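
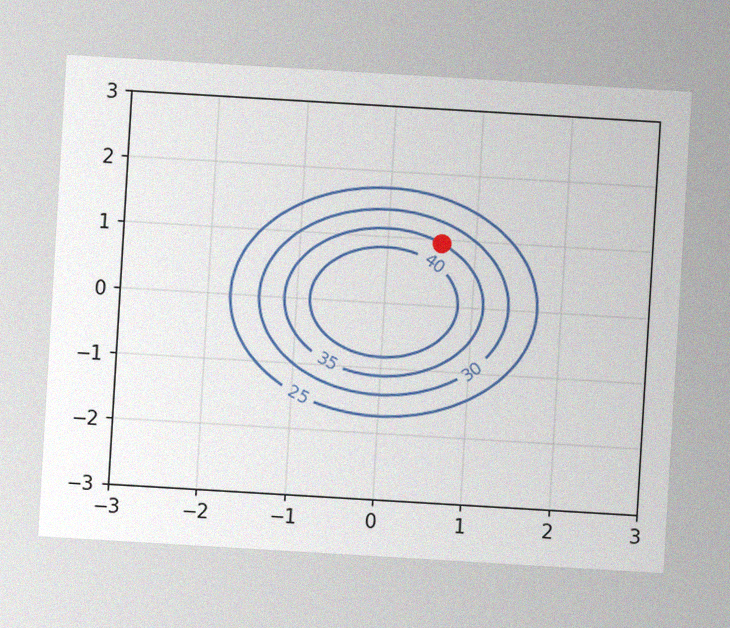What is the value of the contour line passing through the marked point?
The chart is tilted about 3° clockwise, with some photo noise. The marked point sits on the contour labelled 35.

35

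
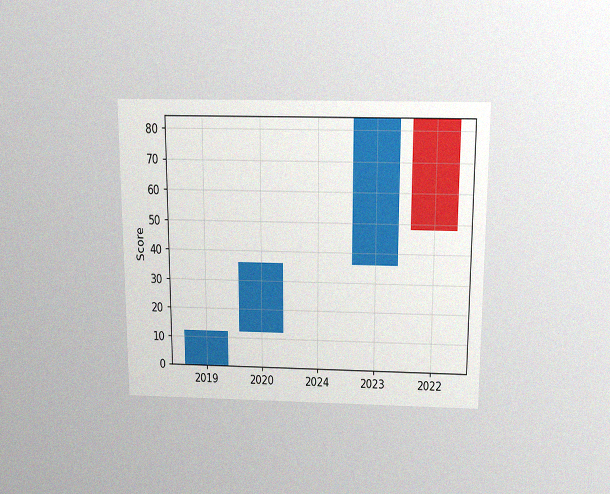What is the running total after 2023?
The chart is viewed slightly from above, with some photo noise. After 2023 the running total reaches 84.

84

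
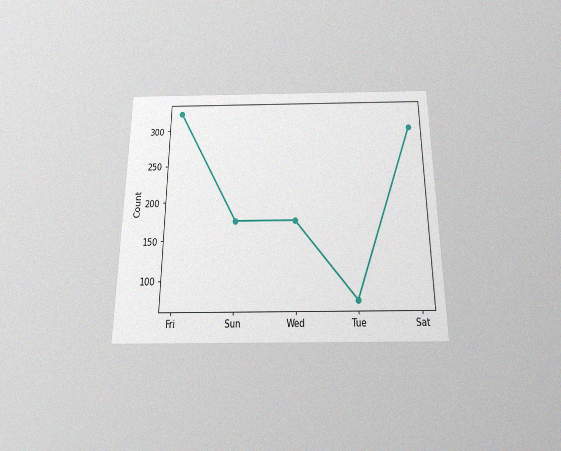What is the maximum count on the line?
The chart is viewed slightly from below, with some photo noise. The highest point is at Fri, and reading across to the y-axis gives 325.

325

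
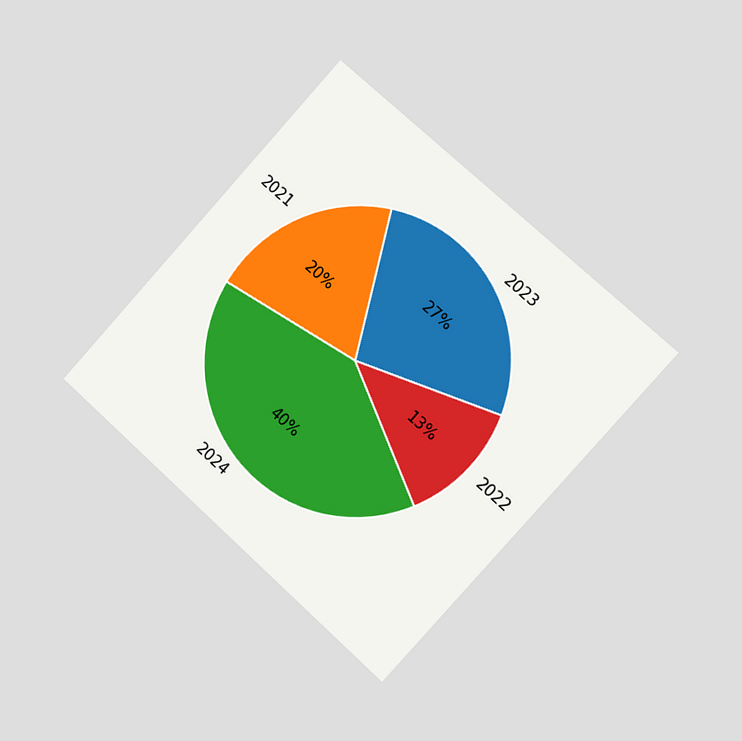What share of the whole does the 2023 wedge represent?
27%

The chart is tilted about 42° clockwise and viewed slightly from the right. The 2023 slice takes up 27% of the pie.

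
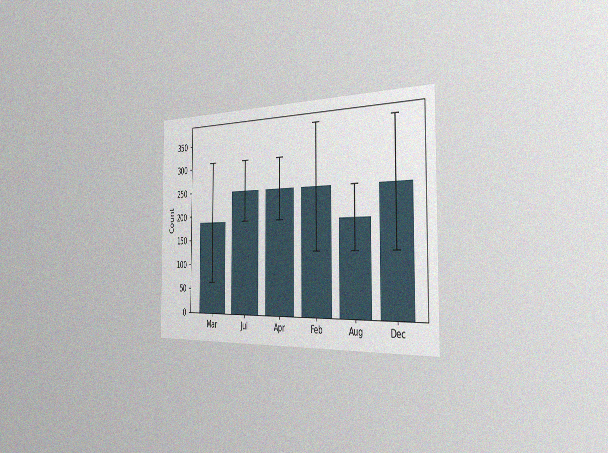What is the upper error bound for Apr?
310

The chart is viewed slightly from the right, with some photo noise. The Apr bar's upper whisker reaches 310.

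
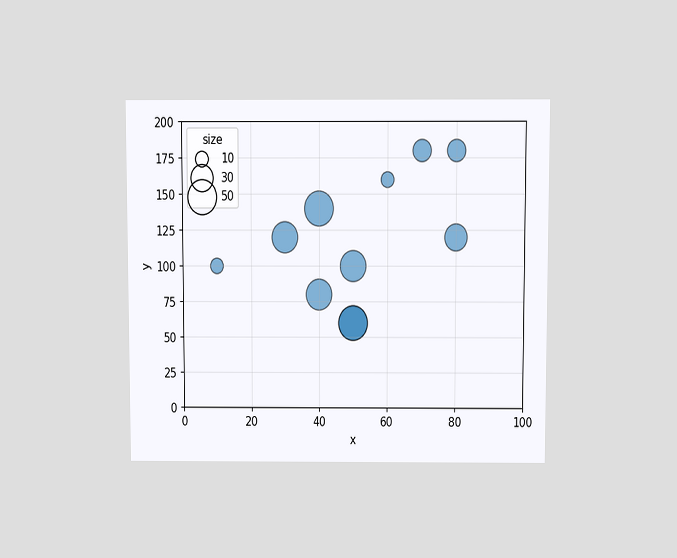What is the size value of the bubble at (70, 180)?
20

The chart is viewed slightly from above. Matching the bubble at (70, 180) against the size legend gives 20.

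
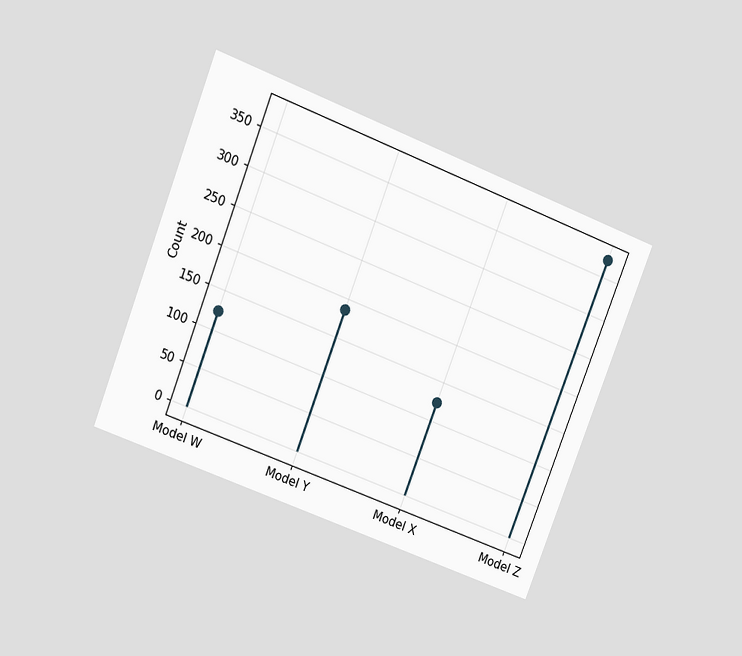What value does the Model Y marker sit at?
The chart is tilted about 21° clockwise and viewed at a slight angle. The Model Y marker sits at 186.

186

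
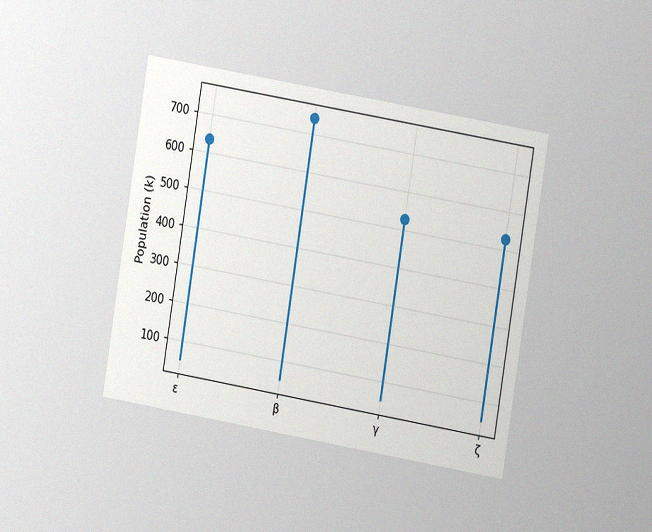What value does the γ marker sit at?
The chart is tilted about 9° clockwise and viewed at a slight angle, with some photo noise. The γ marker sits at 530k.

530k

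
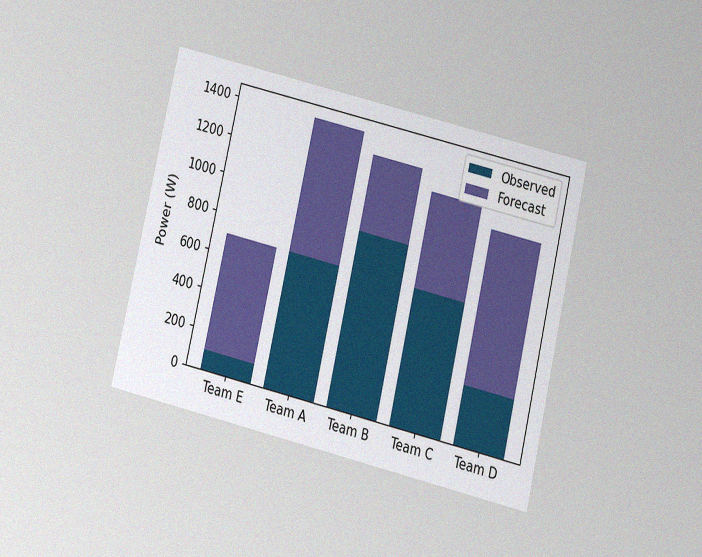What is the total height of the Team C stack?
1200W

The chart is tilted about 13° clockwise and viewed slightly from below, with some photo noise. The Team C stack's top reaches 1200W on the y-axis.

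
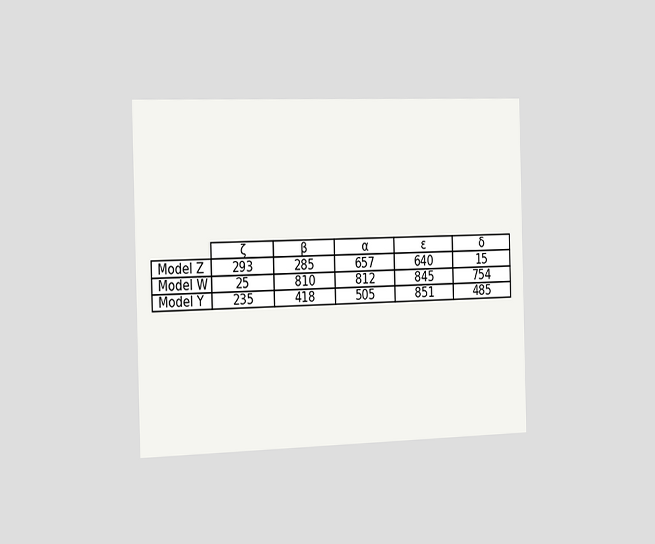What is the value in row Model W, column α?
The chart is viewed slightly from the left. The (Model W, α) cell reads 812.

812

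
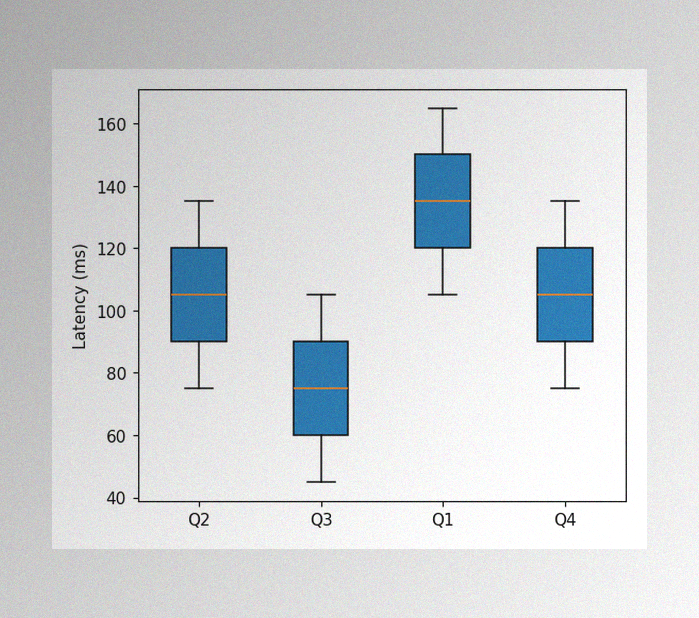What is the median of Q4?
105ms

The image has some photo noise and uneven lighting. The median line in the Q4 box sits at 105ms.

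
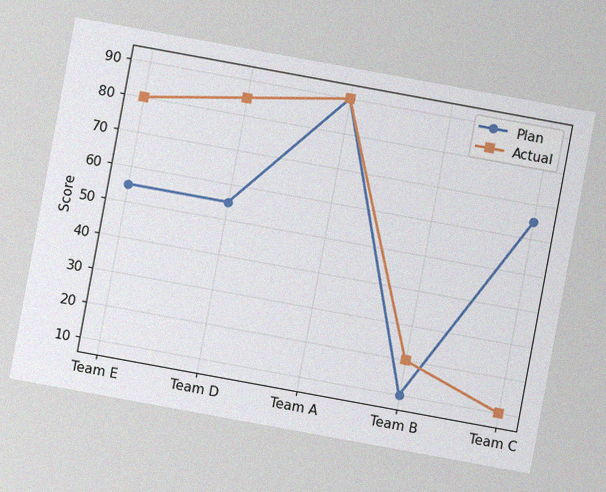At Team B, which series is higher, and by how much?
The chart is tilted about 10° clockwise, with some photo noise. At Team B, Actual sits above the other line by 10.

Actual, by 10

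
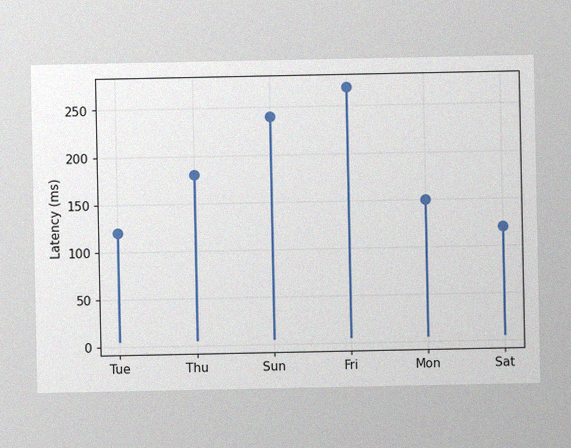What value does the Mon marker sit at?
150ms

The image has some photo noise and uneven lighting. The Mon marker sits at 150ms.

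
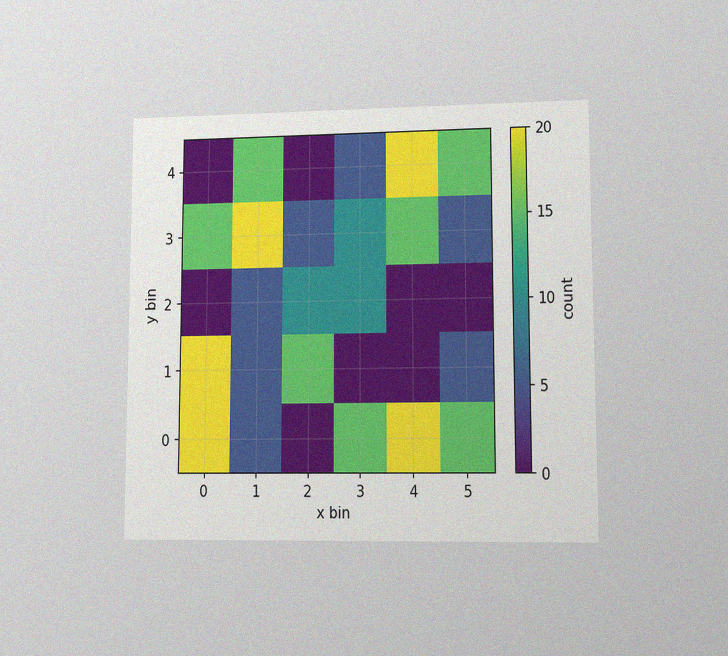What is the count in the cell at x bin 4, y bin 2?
The chart is viewed at a slight angle, with some photo noise. Matching the cell (4, 2) against the colorbar gives 0.

0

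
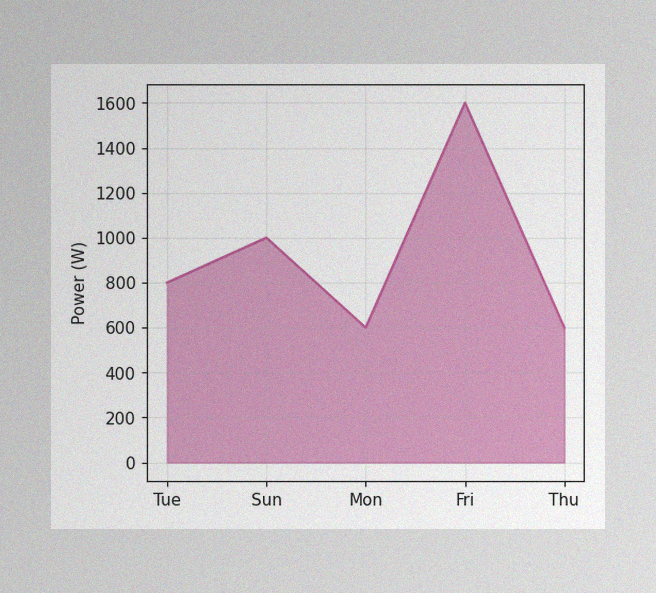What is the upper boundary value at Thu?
600W

The image has some photo noise and uneven lighting. At Thu the upper boundary is at 600W.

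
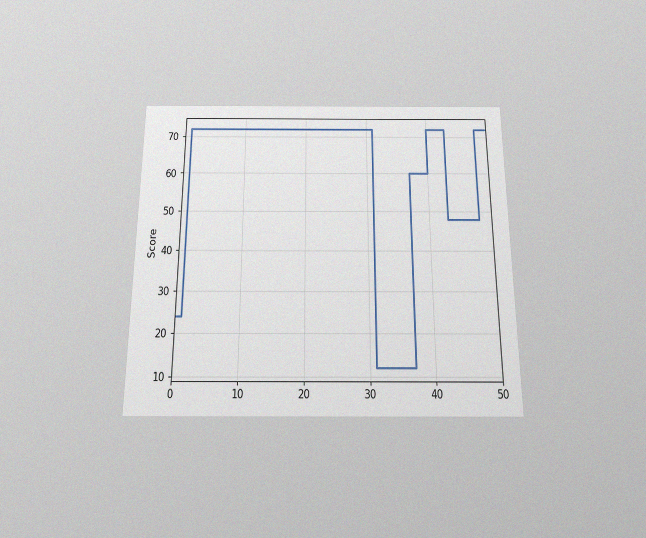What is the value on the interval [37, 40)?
The chart is viewed slightly from below, with some photo noise. On [37, 40) the step sits at 60.

60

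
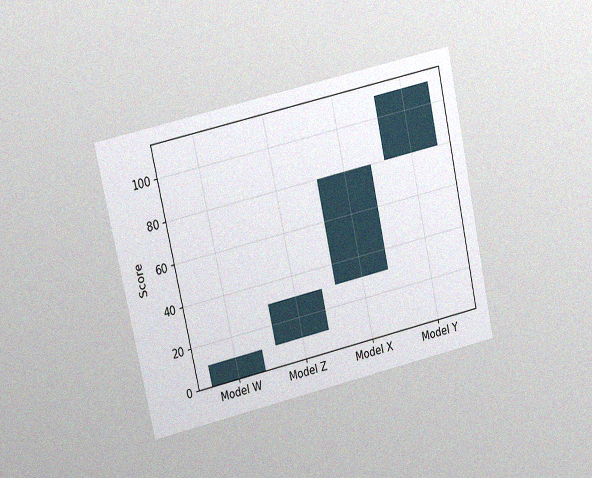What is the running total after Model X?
The chart is tilted about 13° counter-clockwise and viewed at a slight angle, with some photo noise. After Model X the running total reaches 80.

80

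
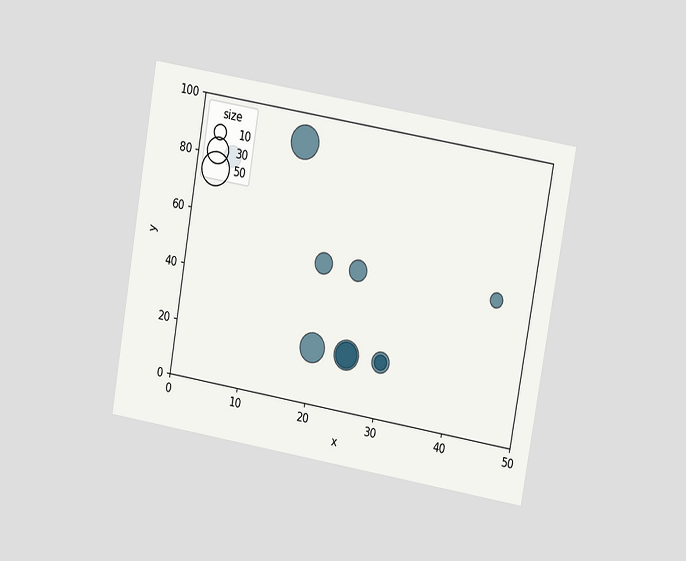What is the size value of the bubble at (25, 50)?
20

The chart is tilted about 10° clockwise and viewed at a slight angle. Matching the bubble at (25, 50) against the size legend gives 20.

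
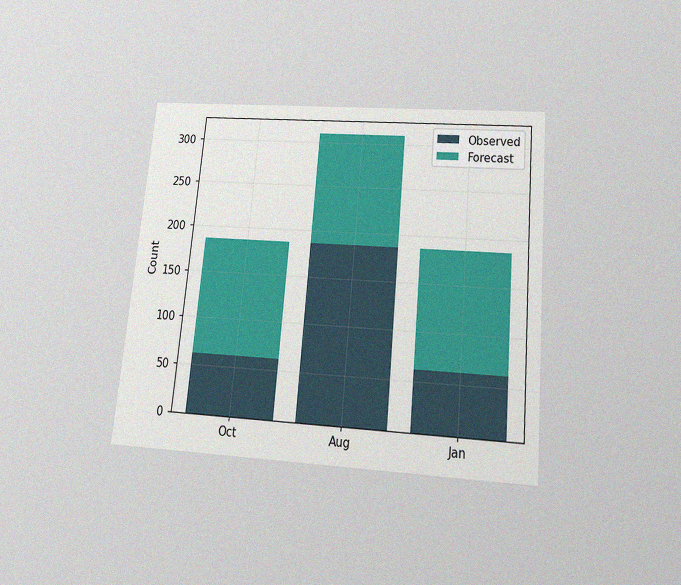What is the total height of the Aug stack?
310

The chart is tilted about 5° clockwise and viewed slightly from below, with some photo noise. The Aug stack's top reaches 310 on the y-axis.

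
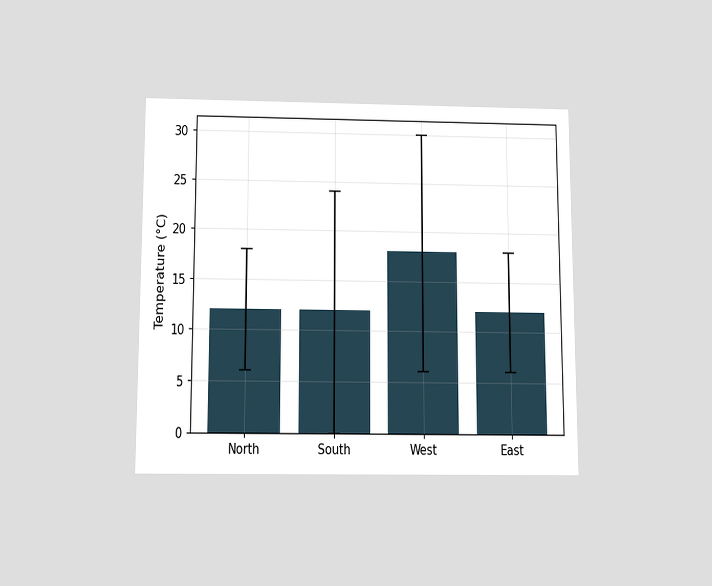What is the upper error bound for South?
24°C

The chart is viewed slightly from below. The South bar's upper whisker reaches 24°C.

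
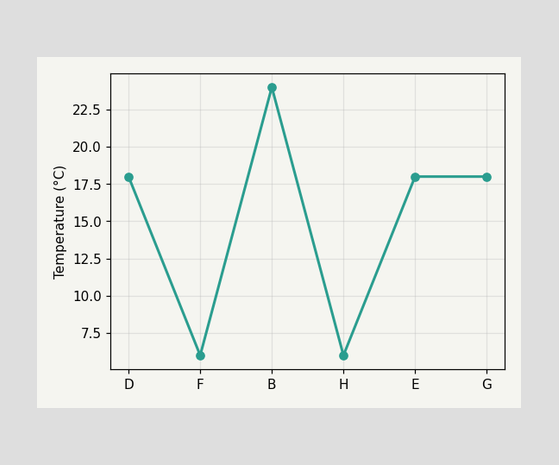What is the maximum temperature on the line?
The highest point is at B, and reading across to the y-axis gives 24°C.

24°C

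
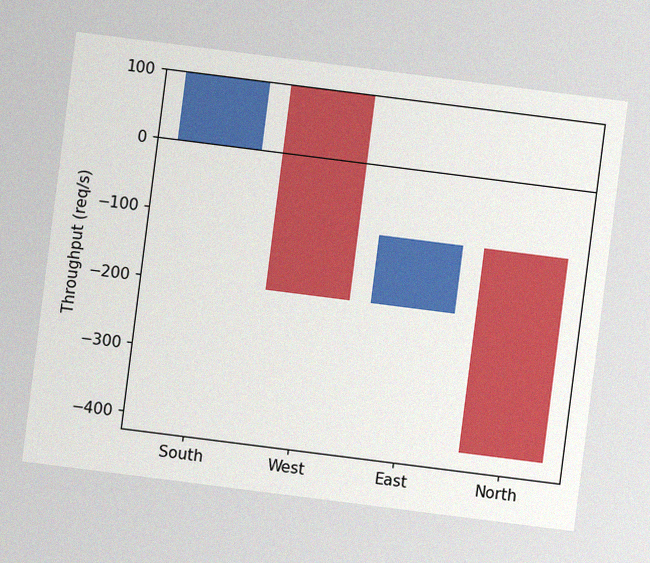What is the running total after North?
-400req/s

The chart is tilted about 7° clockwise, with some photo noise. After North the running total reaches -400req/s.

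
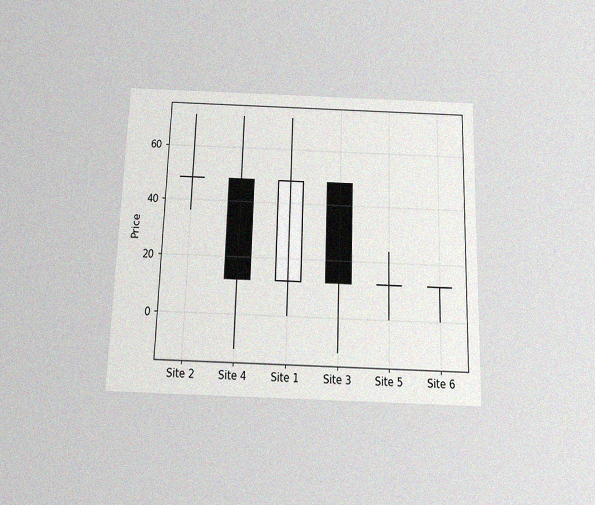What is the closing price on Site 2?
The chart is viewed slightly from below, with some photo noise. The Site 2 candle closes at 48.

48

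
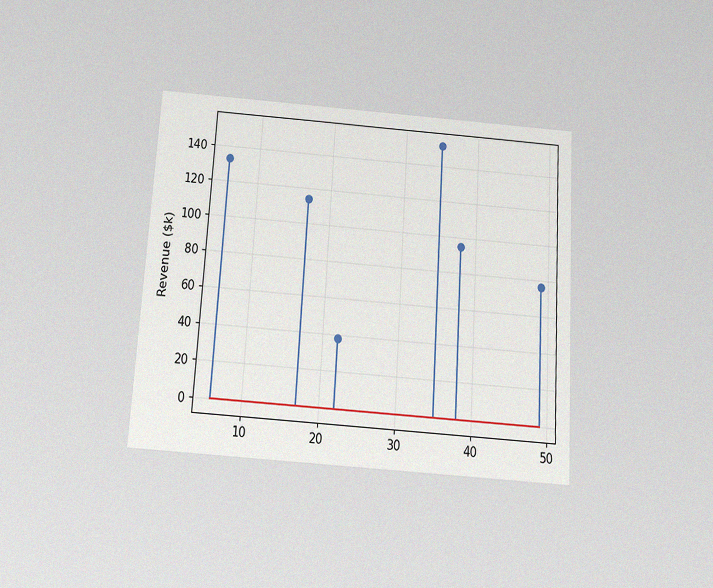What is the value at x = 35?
The chart is tilted about 4° clockwise and viewed slightly from below, with some photo noise. The stem at x=35 reaches $152k.

$152k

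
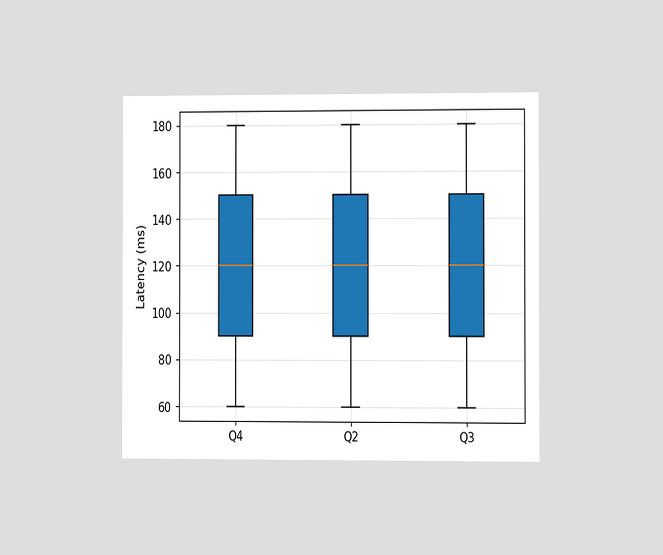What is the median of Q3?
120ms

The chart is viewed at a slight angle. The median line in the Q3 box sits at 120ms.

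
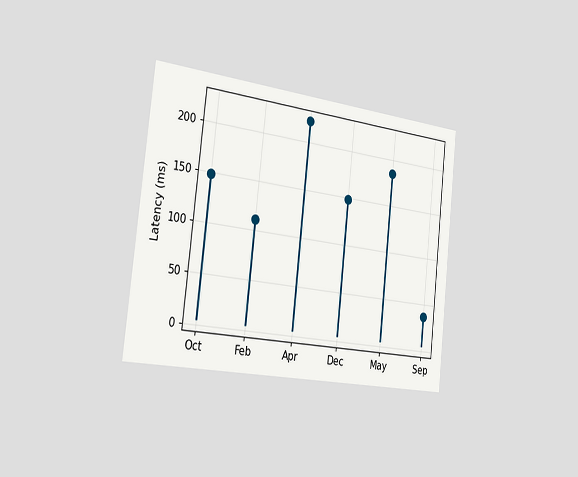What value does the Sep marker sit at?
The chart is tilted about 6° clockwise and viewed slightly from the left. The Sep marker sits at 37ms.

37ms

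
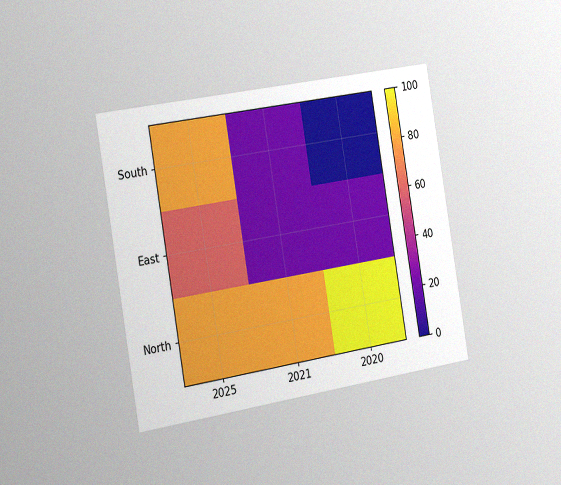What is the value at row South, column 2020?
0

The chart is tilted about 10° counter-clockwise and viewed slightly from the left, with some photo noise. Matching cell (South, 2020) against the colorbar gives 0.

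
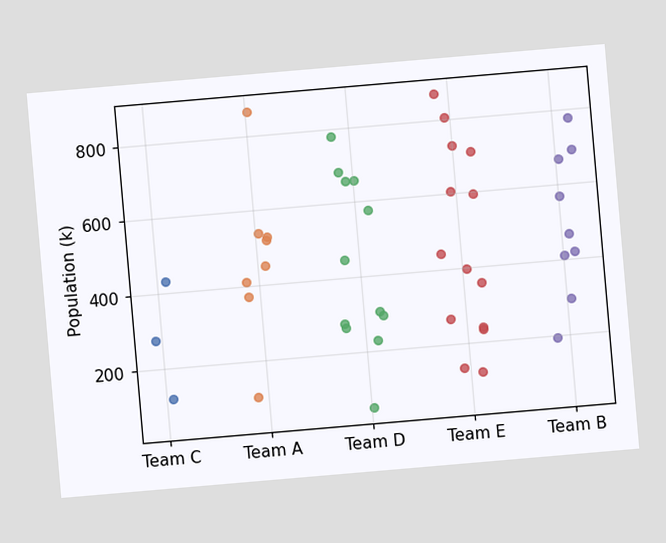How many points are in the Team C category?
The chart is tilted about 5° counter-clockwise. Counting the markers in the Team C column gives 3.

3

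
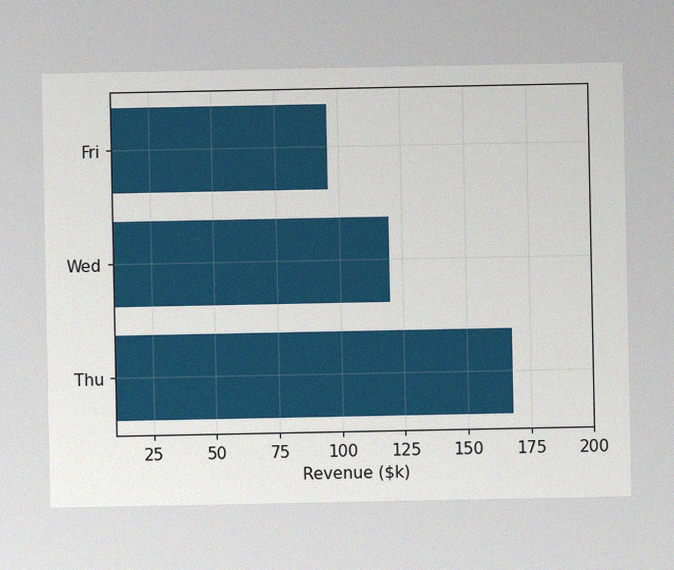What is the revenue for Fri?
The image has some photo noise and uneven lighting. Reading along the chart's x-axis, the Fri bar reaches $96k.

$96k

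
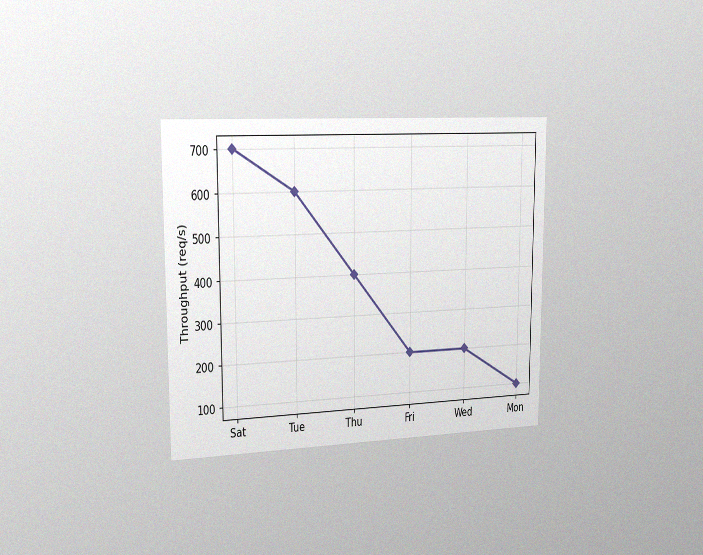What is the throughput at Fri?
The chart is viewed slightly from the left, with some photo noise. At Fri, the line is at 200req/s.

200req/s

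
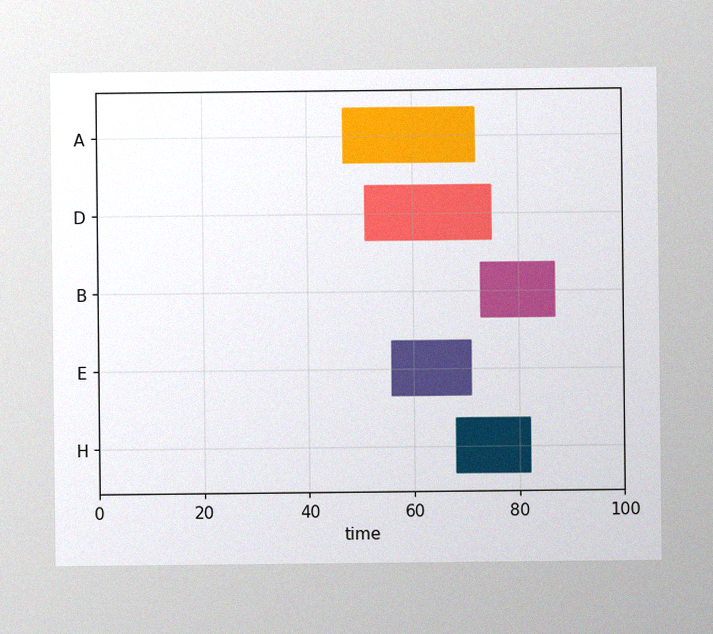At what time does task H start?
The image has some photo noise and uneven lighting. The H bar begins at t=68.

68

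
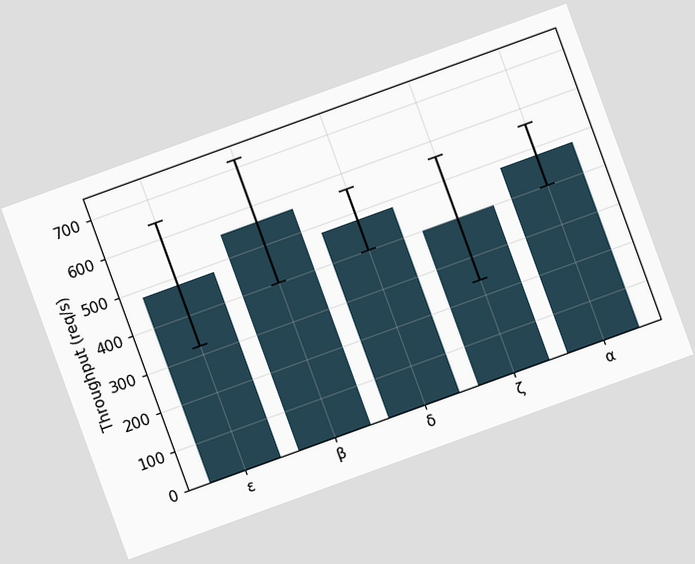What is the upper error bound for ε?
The chart is tilted about 20° counter-clockwise. The ε bar's upper whisker reaches 640req/s.

640req/s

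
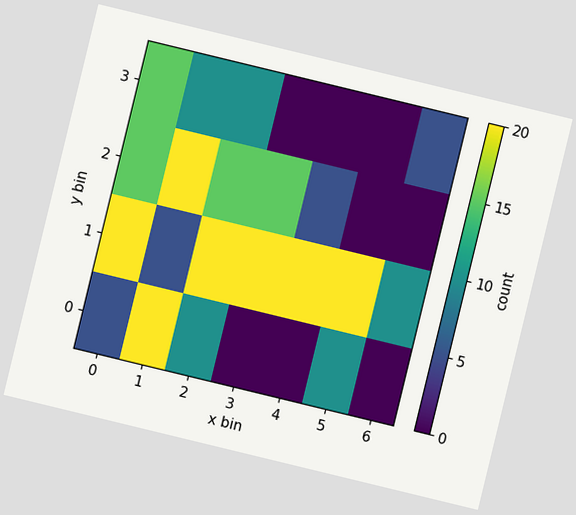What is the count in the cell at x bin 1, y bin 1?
The chart is tilted about 14° clockwise. Matching the cell (1, 1) against the colorbar gives 5.

5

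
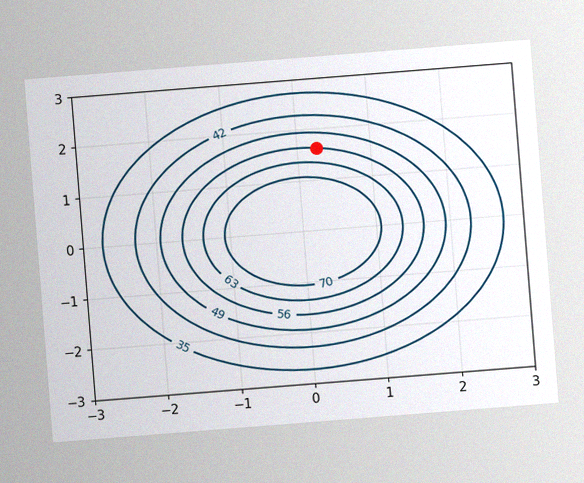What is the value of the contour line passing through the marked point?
The chart is tilted about 5° counter-clockwise, with some photo noise. The marked point sits on the contour labelled 56.

56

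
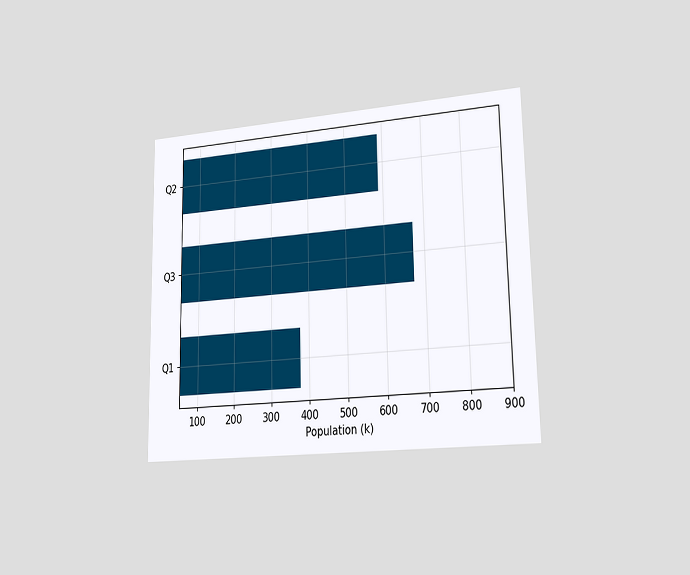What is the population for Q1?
The chart is viewed slightly from the right. Reading along the chart's x-axis, the Q1 bar reaches 378k.

378k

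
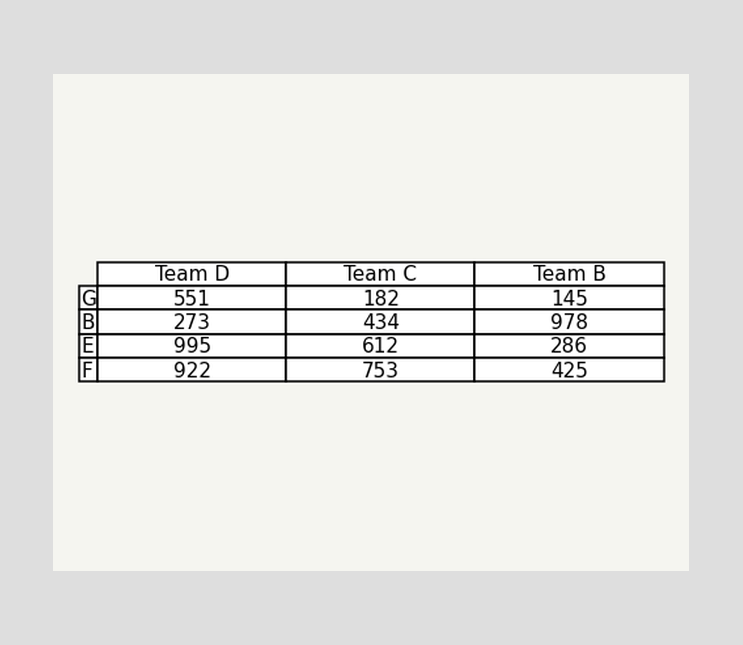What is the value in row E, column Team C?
The (E, Team C) cell reads 612.

612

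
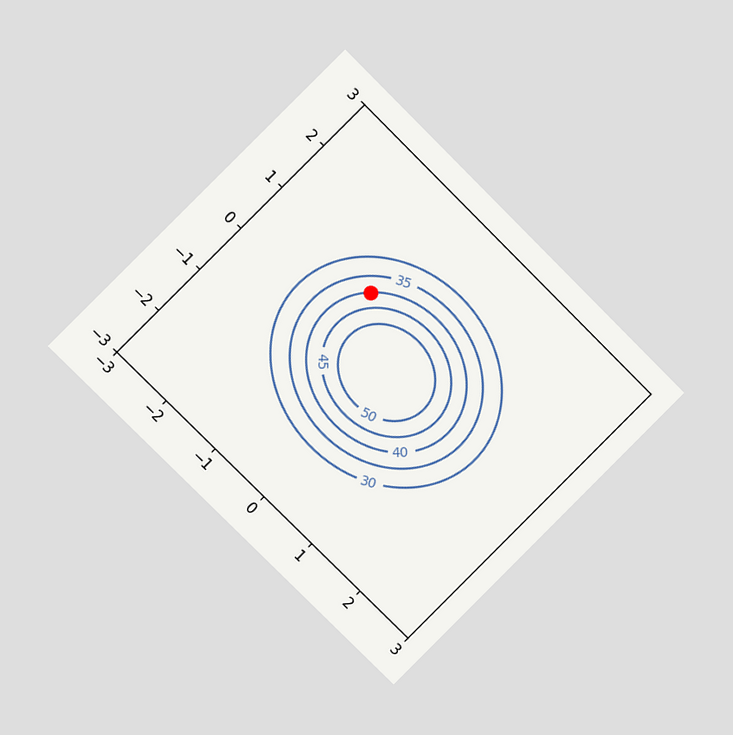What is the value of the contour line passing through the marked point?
40

The chart is tilted about 45° clockwise and viewed at a slight angle. The marked point sits on the contour labelled 40.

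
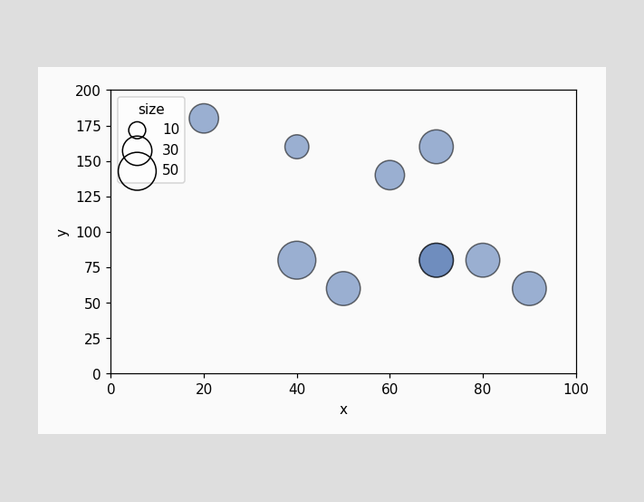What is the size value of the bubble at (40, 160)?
Matching the bubble at (40, 160) against the size legend gives 20.

20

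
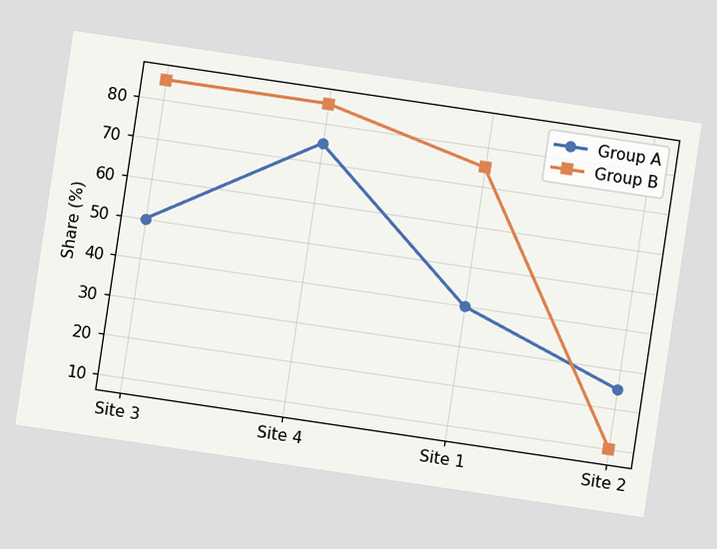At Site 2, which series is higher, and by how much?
The chart is tilted about 8° clockwise. At Site 2, Group A sits above the other line by 15%.

Group A, by 15%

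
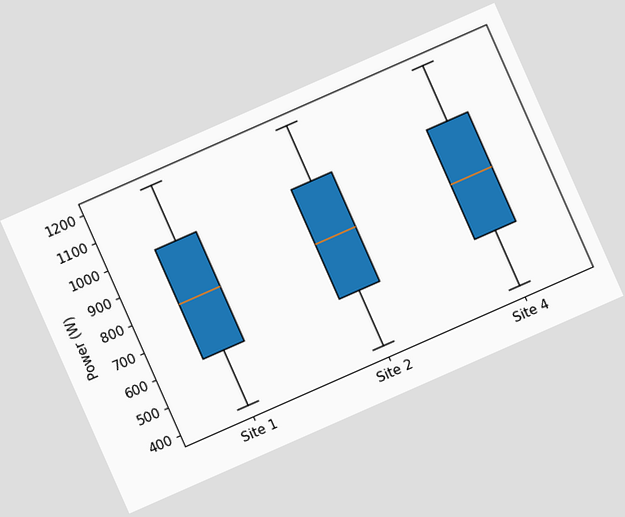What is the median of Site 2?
800W

The chart is tilted about 24° counter-clockwise. The median line in the Site 2 box sits at 800W.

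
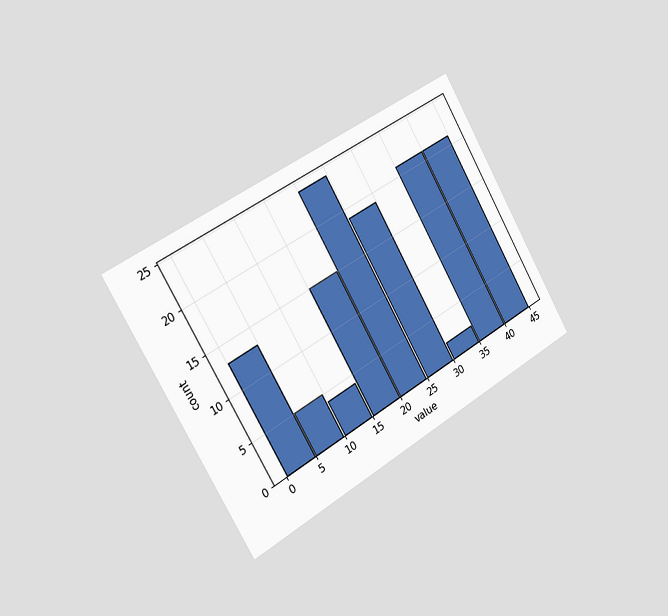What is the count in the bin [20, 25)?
24

The chart is tilted about 30° counter-clockwise and viewed slightly from the left. The [20, 25) bin has height 24.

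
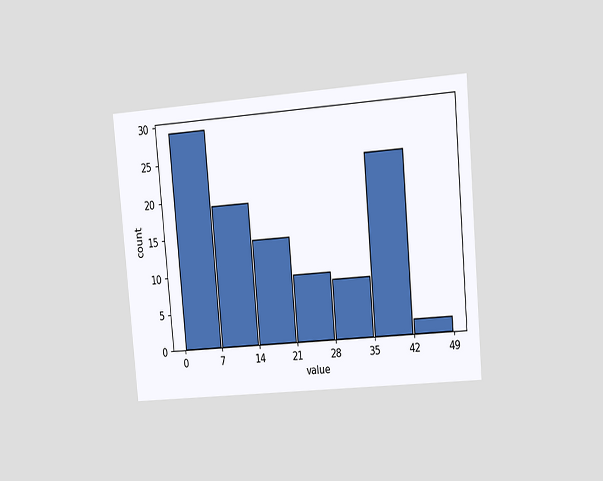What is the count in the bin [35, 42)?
The chart is tilted about 5° counter-clockwise and viewed slightly from the right. The [35, 42) bin has height 24.

24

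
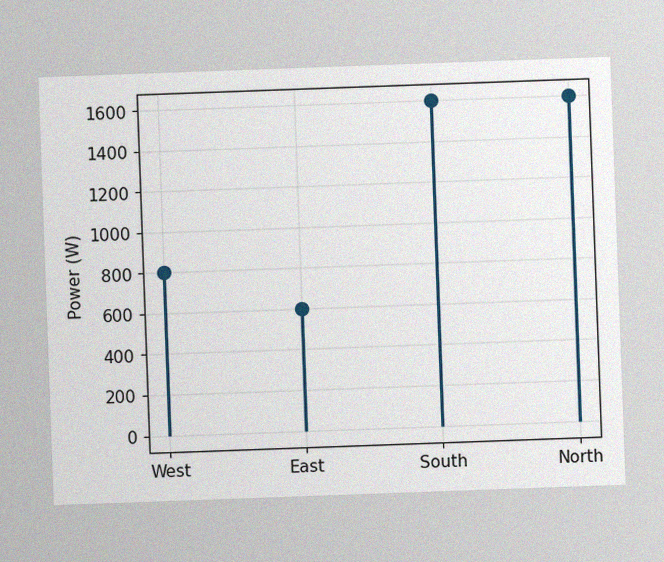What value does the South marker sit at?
1600W

The chart is tilted about 2° counter-clockwise, with some photo noise. The South marker sits at 1600W.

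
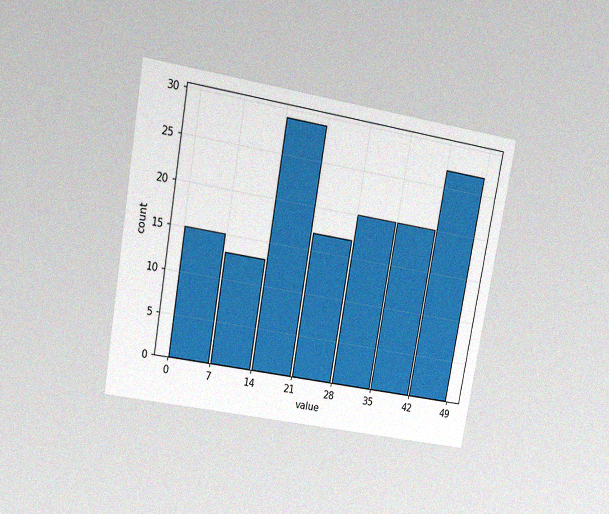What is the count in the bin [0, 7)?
15

The chart is tilted about 10° clockwise and viewed at a slight angle, with some photo noise. The [0, 7) bin has height 15.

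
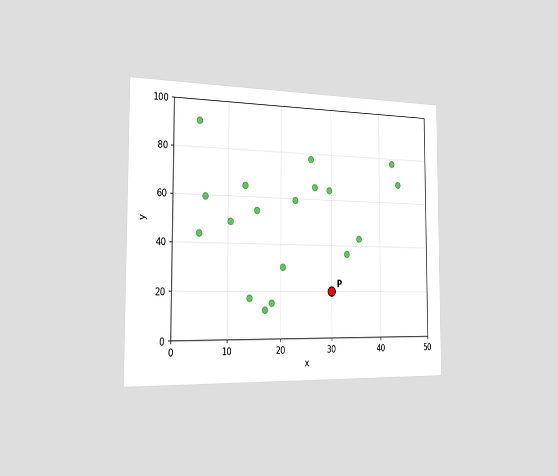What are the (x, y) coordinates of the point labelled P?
The chart is viewed slightly from the left. Following the gridlines from P to each axis, P sits at (30, 20).

(30, 20)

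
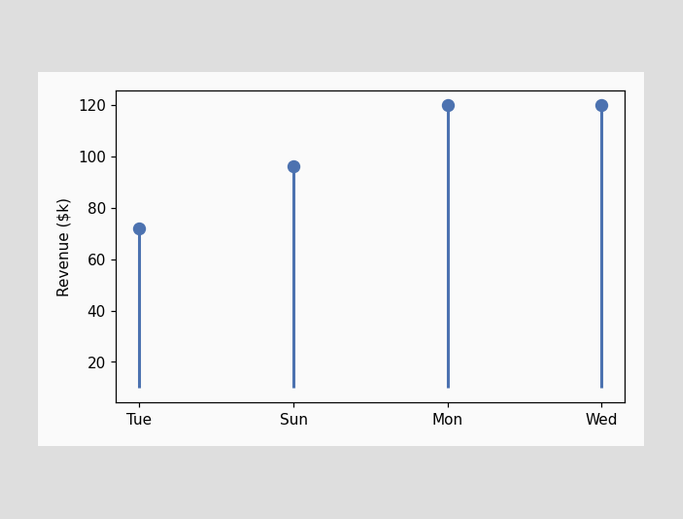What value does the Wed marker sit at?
The Wed marker sits at $120k.

$120k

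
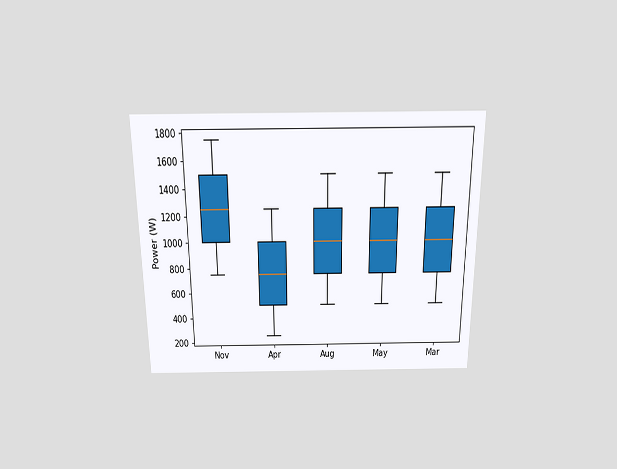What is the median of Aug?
The chart is viewed slightly from above. The median line in the Aug box sits at 1000W.

1000W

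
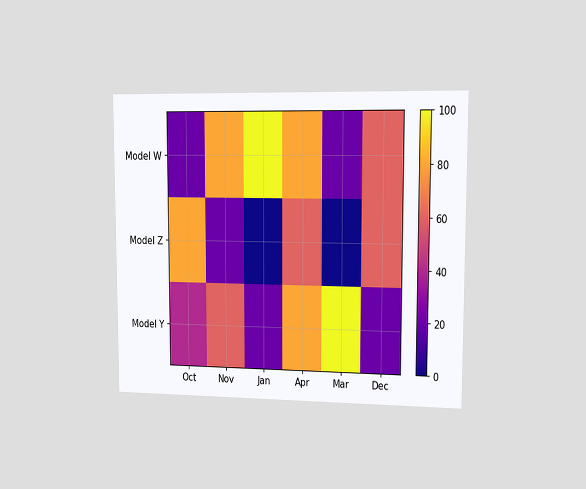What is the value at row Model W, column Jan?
100

The chart is viewed slightly from the right. Matching cell (Model W, Jan) against the colorbar gives 100.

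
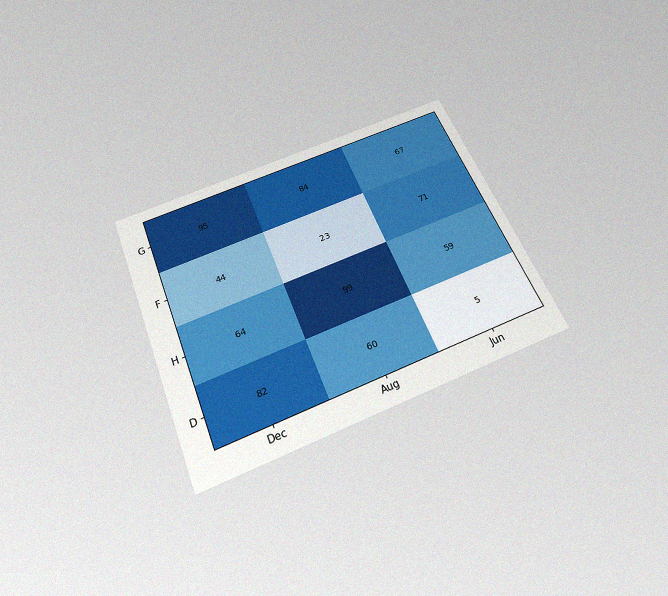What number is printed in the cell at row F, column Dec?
The chart is tilted about 22° counter-clockwise and viewed slightly from below, with some photo noise. The (F, Dec) cell reads 44.

44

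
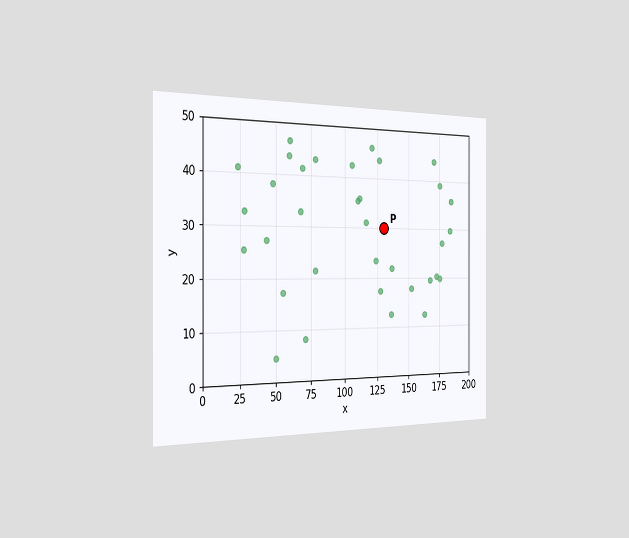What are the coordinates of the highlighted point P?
(130, 30)

The chart is viewed slightly from the left. Following the gridlines from P to each axis, P sits at (130, 30).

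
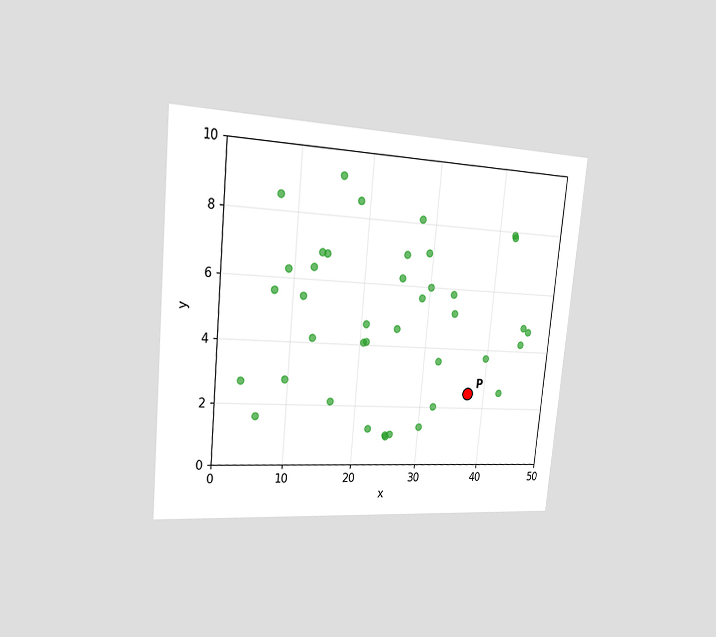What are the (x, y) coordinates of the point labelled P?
The chart is tilted about 5° clockwise and viewed slightly from the left. Following the gridlines from P to each axis, P sits at (37.5, 2.5).

(37.5, 2.5)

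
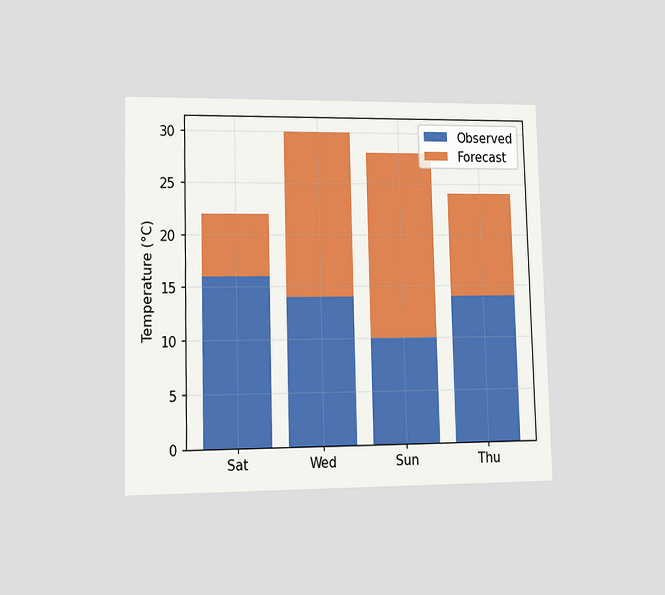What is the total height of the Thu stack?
The chart is viewed at a slight angle. The Thu stack's top reaches 24°C on the y-axis.

24°C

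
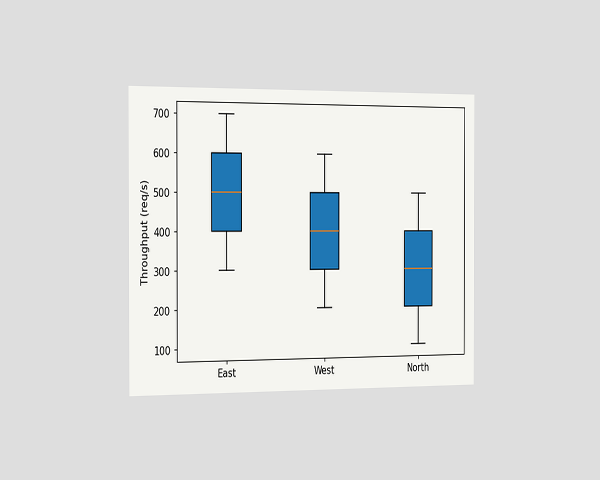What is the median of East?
500req/s

The chart is viewed slightly from the left. The median line in the East box sits at 500req/s.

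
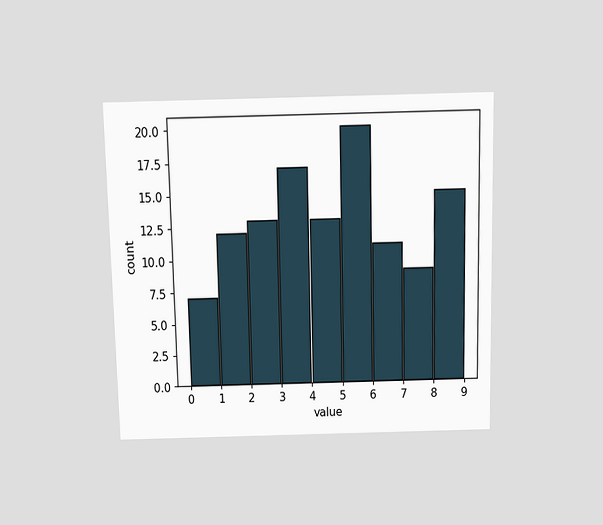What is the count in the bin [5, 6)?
The chart is viewed slightly from above. The [5, 6) bin has height 20.

20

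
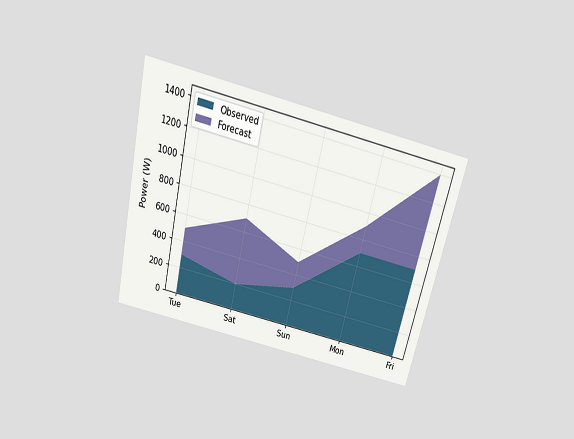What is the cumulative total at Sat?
700W

The chart is tilted about 13° clockwise and viewed slightly from above. The stacked total at Sat reaches 700W.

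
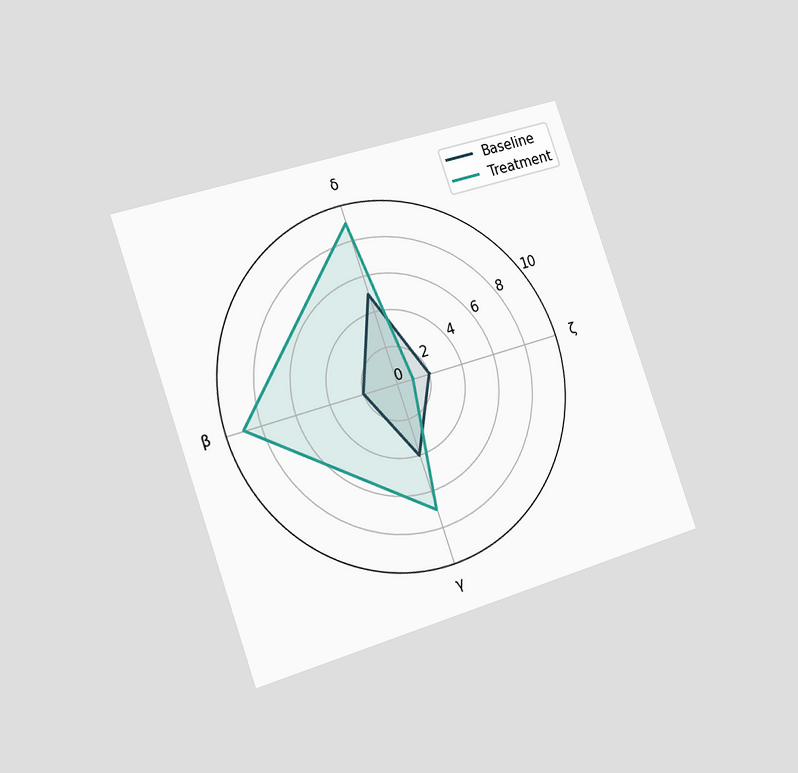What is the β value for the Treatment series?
The chart is tilted about 19° counter-clockwise and viewed slightly from the left. On the β axis, Treatment reaches 9.

9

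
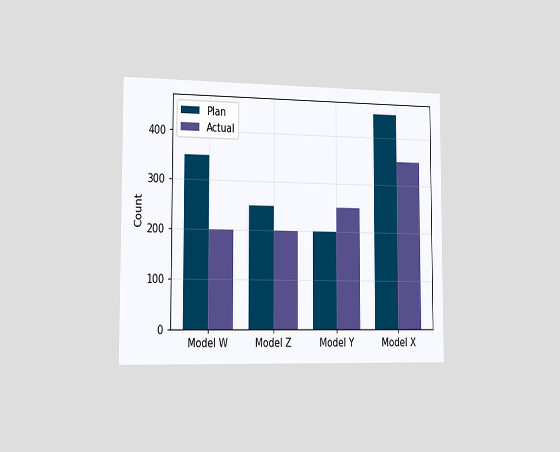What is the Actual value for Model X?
The chart is viewed slightly from the left. The Actual bar at Model X reaches 350 on the y-axis.

350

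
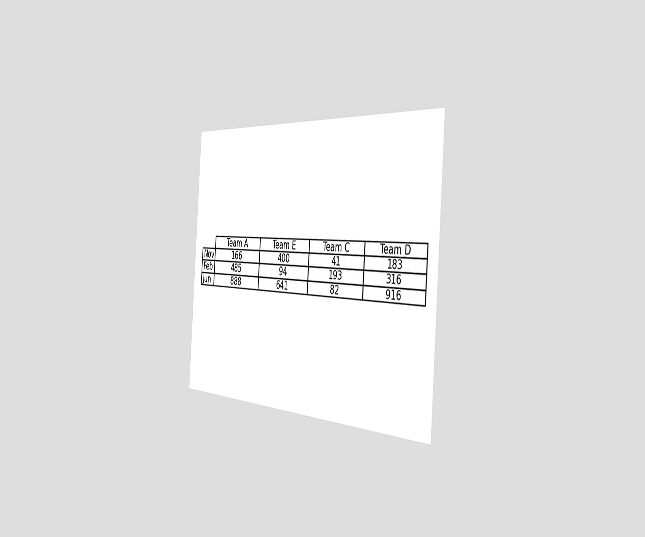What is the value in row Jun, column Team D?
The chart is tilted about 4° clockwise and viewed slightly from the right. The (Jun, Team D) cell reads 916.

916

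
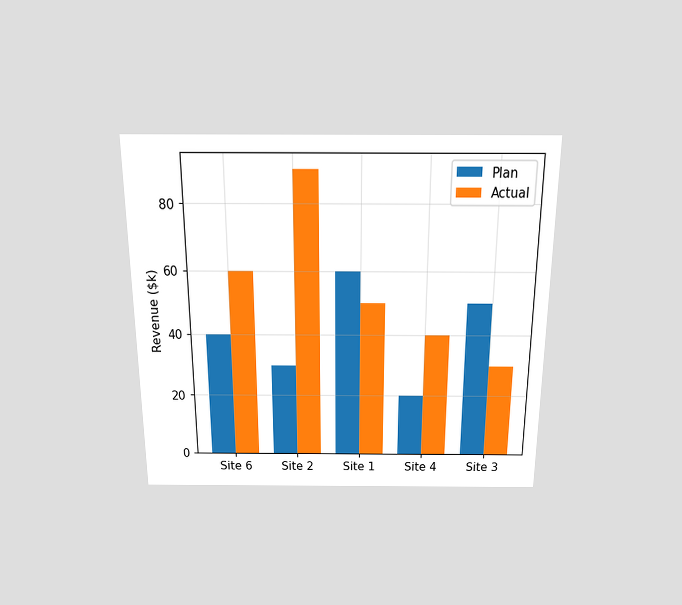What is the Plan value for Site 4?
The chart is viewed slightly from above. The Plan bar at Site 4 reaches $20k on the y-axis.

$20k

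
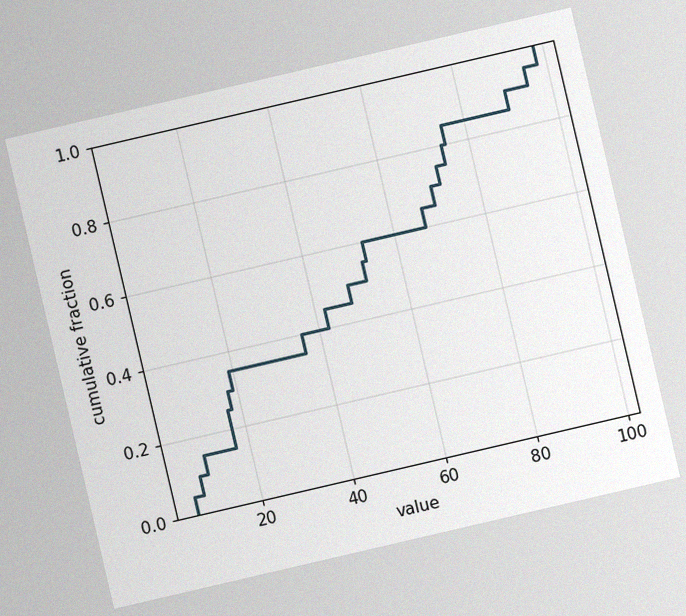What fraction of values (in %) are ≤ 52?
The chart is tilted about 13° counter-clockwise, with some photo noise. At x=52 the ECDF step is at 55%.

55%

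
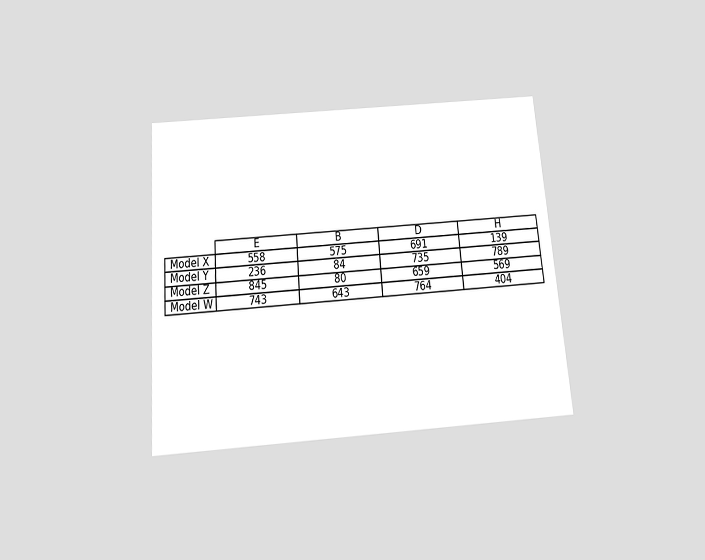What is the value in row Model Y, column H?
The chart is tilted about 5° counter-clockwise and viewed slightly from below. The (Model Y, H) cell reads 789.

789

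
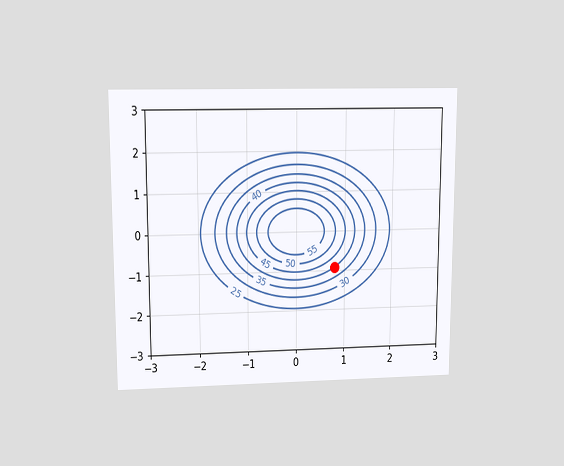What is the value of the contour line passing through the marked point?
The chart is viewed at a slight angle. The marked point sits on the contour labelled 40.

40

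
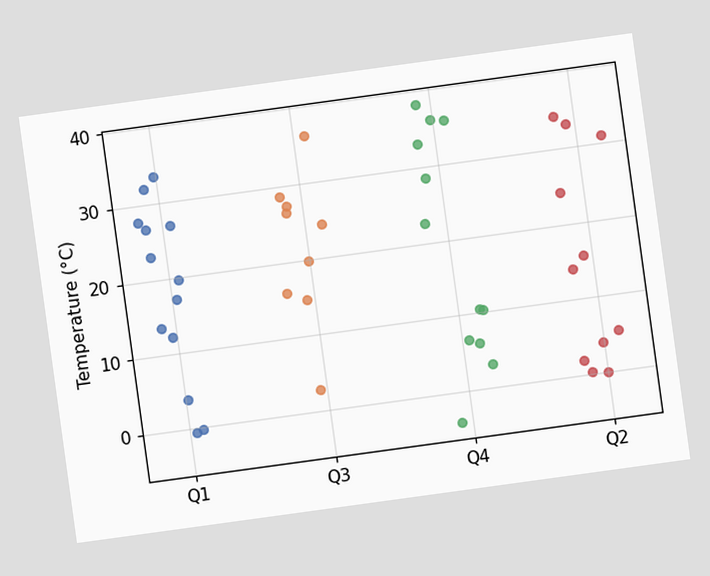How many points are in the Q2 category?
11

The chart is tilted about 8° counter-clockwise. Counting the markers in the Q2 column gives 11.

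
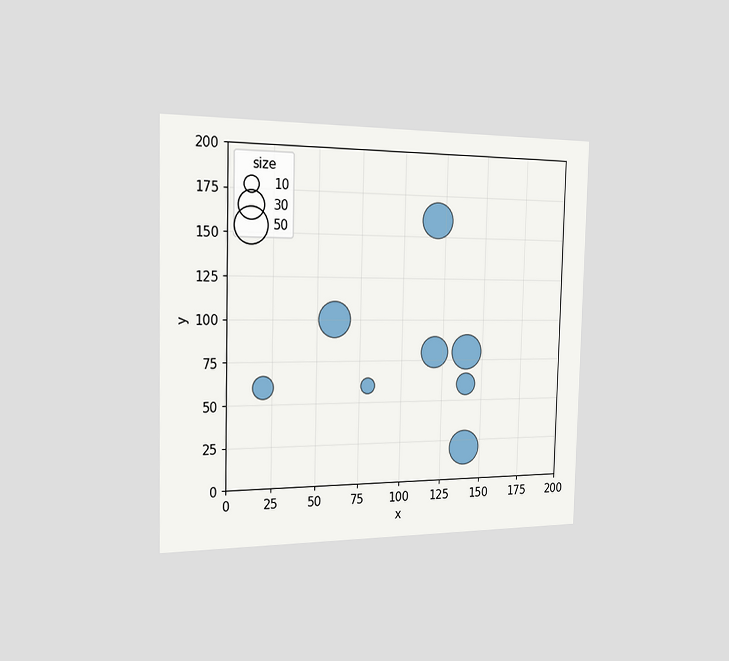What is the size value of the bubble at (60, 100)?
50

The chart is viewed slightly from the left. Matching the bubble at (60, 100) against the size legend gives 50.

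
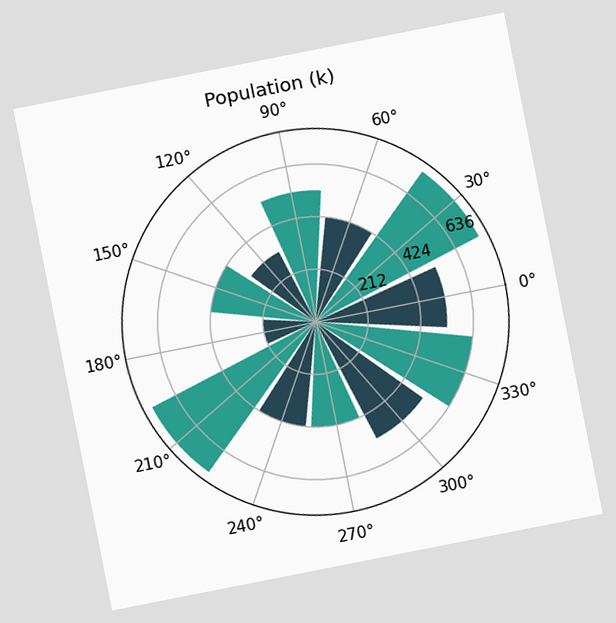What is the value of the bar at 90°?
530k

The chart is tilted about 11° counter-clockwise. The bar at 90° reaches 530k on the radial axis.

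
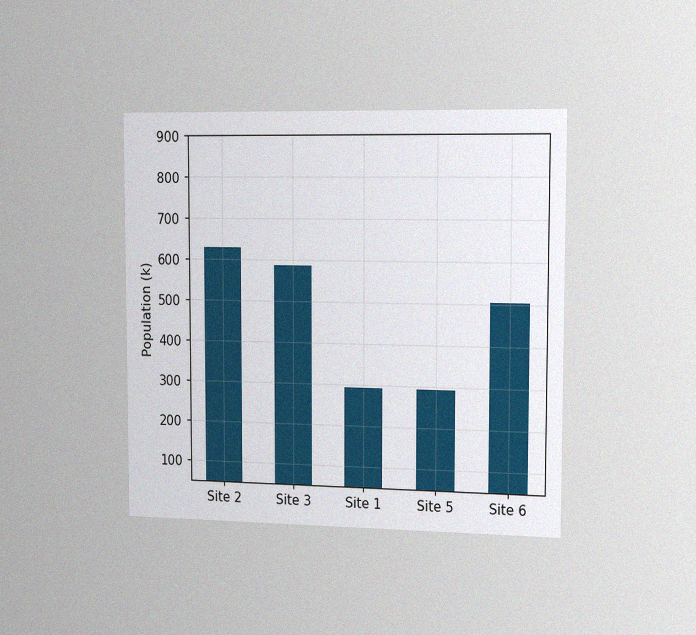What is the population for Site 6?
The chart is viewed slightly from the right, with some photo noise. Reading along the chart's y-axis, the Site 6 bar reaches 504k.

504k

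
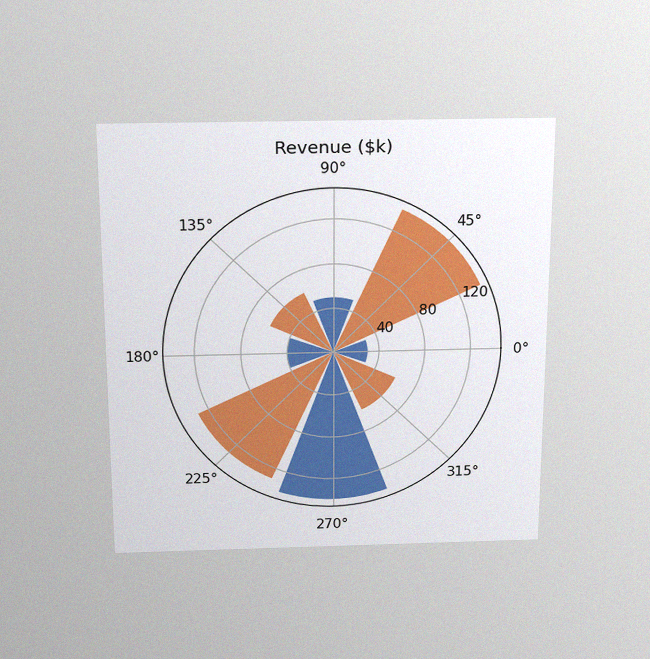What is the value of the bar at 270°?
The chart is viewed slightly from above, with some photo noise. The bar at 270° reaches $140k on the radial axis.

$140k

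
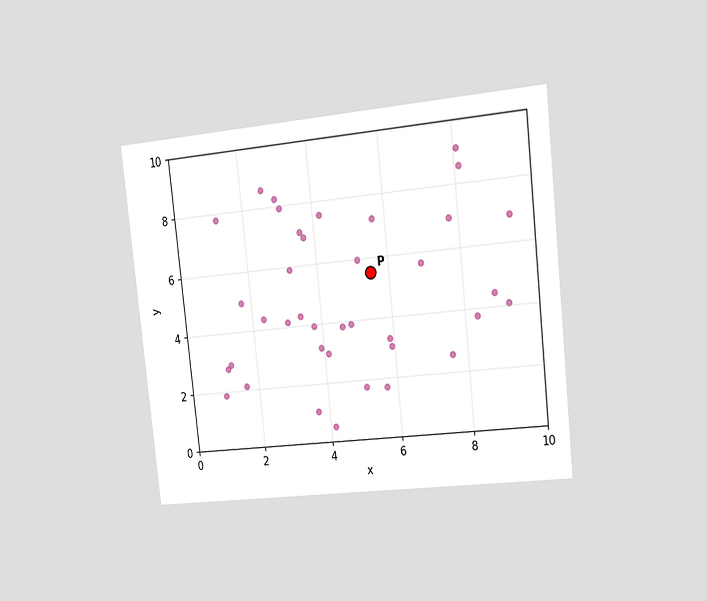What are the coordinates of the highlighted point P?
The chart is tilted about 6° counter-clockwise and viewed slightly from the right. Following the gridlines from P to each axis, P sits at (5.5, 5.5).

(5.5, 5.5)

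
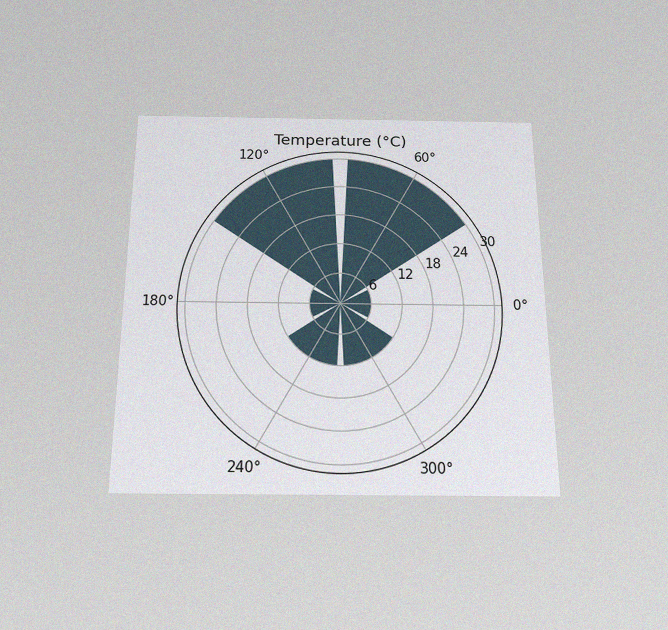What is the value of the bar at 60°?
30°C

The chart is viewed slightly from below, with some photo noise. The bar at 60° reaches 30°C on the radial axis.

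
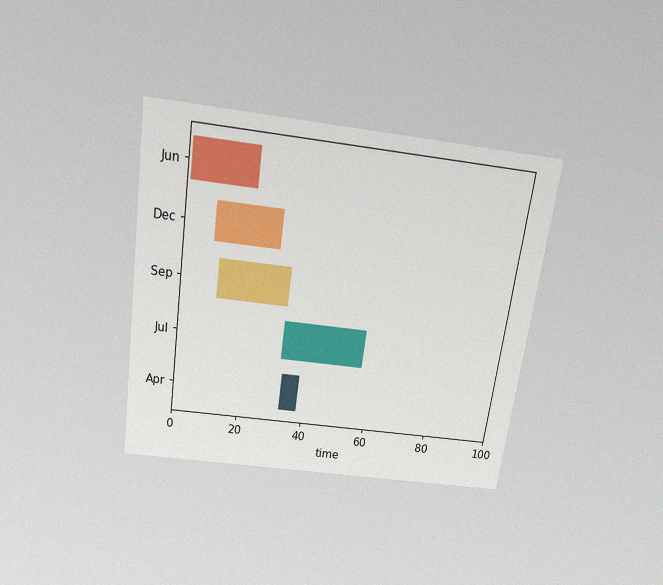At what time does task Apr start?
The chart is tilted about 8° clockwise and viewed slightly from above, with some photo noise. The Apr bar begins at t=33.

33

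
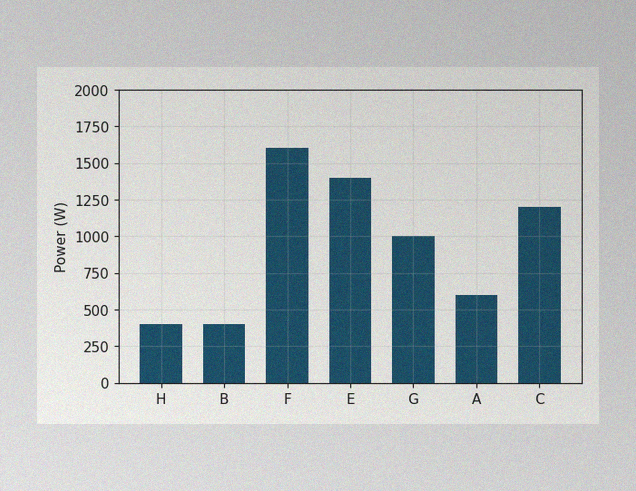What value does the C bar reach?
The image has some photo noise and uneven lighting. Reading along the chart's y-axis, the C bar reaches 1200W.

1200W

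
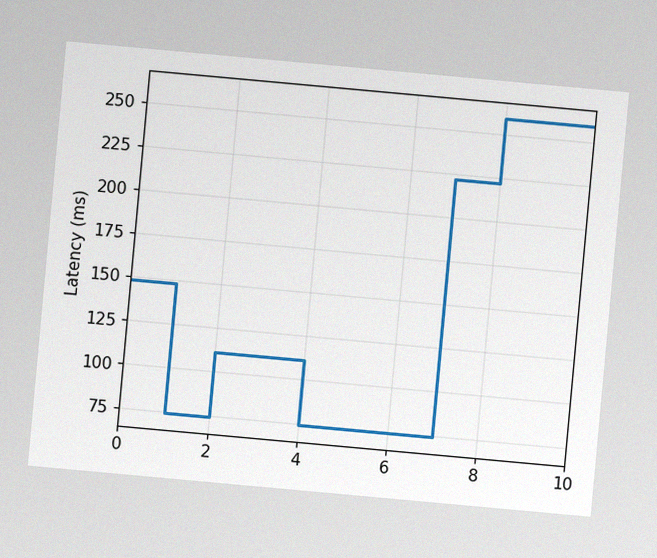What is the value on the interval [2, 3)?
111ms

The chart is tilted about 5° clockwise, with some photo noise. On [2, 3) the step sits at 111ms.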